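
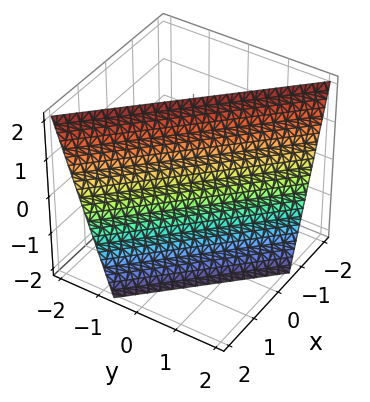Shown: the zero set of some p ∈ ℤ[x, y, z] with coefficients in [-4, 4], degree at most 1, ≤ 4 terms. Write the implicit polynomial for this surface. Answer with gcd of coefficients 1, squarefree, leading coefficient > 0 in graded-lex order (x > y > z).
3*x + 3*y + z - 2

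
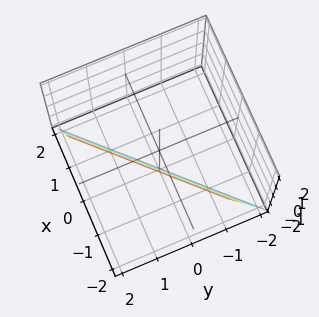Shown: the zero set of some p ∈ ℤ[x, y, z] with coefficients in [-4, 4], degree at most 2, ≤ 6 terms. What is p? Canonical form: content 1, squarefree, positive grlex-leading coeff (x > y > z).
(a) Degree: every cross-section is a straight line — this is a plane, so deg p = 1.
(b) From the axis intercepts and sections: it meets the z-axis at z = -2 (among the integer gridlines).
(c) Solving for integer coefficients yields p as stated.

3*x - 3*y + z + 2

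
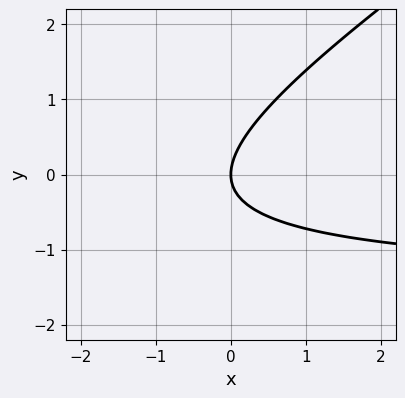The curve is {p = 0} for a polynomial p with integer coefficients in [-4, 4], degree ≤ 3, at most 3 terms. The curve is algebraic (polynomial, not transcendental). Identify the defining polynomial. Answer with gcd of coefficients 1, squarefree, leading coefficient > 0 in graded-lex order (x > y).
2*x*y - 3*y^2 + 3*x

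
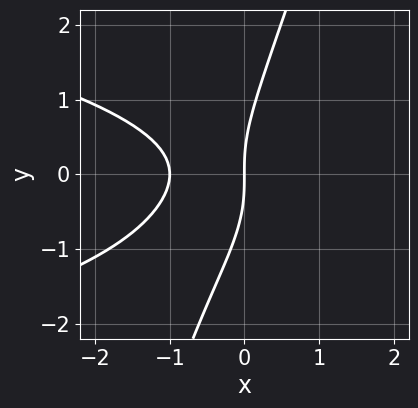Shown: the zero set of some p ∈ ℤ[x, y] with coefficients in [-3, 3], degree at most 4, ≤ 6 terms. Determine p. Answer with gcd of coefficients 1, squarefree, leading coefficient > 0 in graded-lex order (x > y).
1. deg p = 3. No degree-2 curve has this shape.
2. Against the integer gridlines: one y-axis crossing is at y = 0; the x-axis gridline crossings are at x ∈ {-1, 0}.
3. Putting this together gives p.

3*x*y^2 - y^3 + 3*x^2 + 3*x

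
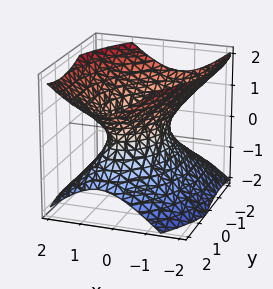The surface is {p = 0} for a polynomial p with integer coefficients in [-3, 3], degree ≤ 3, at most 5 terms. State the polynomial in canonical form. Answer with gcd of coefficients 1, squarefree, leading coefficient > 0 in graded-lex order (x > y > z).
2*x^2 - x*y + y^2 - 2*z^2 - 1

First, the degree is 2 — no degree-1 surface has this shape.
Next, checking where it meets the axes: among the integer gridlines, it crosses the y-axis at y ∈ {-1, 1}; it misses every integer gridline on the z-axis.
Finally, solving for integer coefficients yields p as stated.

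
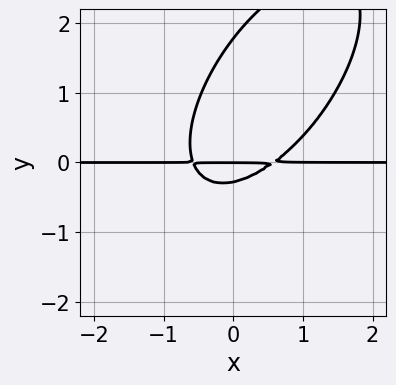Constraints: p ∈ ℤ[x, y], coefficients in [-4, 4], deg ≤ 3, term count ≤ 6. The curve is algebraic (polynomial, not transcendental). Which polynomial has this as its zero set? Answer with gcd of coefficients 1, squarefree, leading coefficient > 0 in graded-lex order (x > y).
3*x^2*y - 3*x*y^2 + 2*y^3 - 3*y^2 - y

Degree: no degree-2 curve has this shape, so deg p = 3.
Against the integer gridlines: the visible x-axis segment lies entirely on the curve; it meets the y-axis at y = 0 (among the integer gridlines).
The integer polynomial consistent with all of this is the stated p.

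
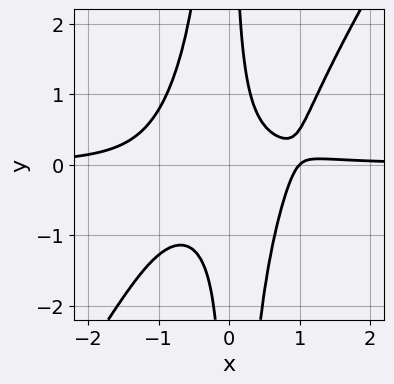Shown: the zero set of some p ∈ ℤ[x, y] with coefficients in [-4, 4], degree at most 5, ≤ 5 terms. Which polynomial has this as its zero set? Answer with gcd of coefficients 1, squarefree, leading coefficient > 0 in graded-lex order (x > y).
3*x^3*y - 2*x^2*y^2 - 2*x*y - x + 1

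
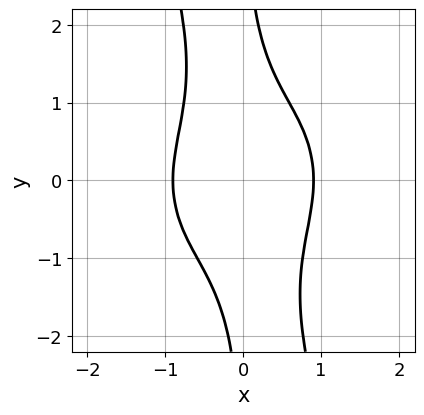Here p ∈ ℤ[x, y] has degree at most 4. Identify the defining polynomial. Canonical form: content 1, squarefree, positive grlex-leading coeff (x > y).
First, the degree is 4 — the shape is more complex than any degree-3 curve.
Next, checking where it meets the axes: the curve avoids every integer y-axis point in the box.
Finally, putting this together gives p.

3*x^4 + 3*x^2*y^2 + x*y^3 - 2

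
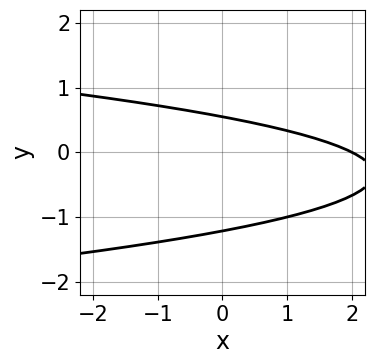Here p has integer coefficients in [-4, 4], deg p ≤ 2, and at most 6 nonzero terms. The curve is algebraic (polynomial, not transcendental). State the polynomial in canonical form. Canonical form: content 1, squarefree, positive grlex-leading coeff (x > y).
3*y^2 + x + 2*y - 2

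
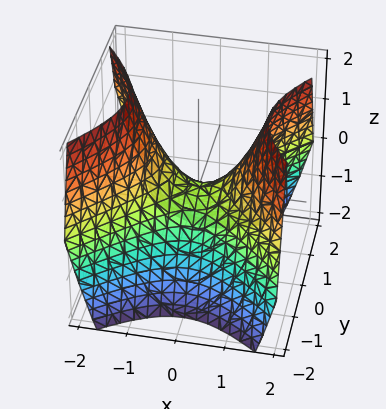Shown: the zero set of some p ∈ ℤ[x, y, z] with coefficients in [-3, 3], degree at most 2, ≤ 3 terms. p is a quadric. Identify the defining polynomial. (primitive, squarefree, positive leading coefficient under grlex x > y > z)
x^2 - y^2 - z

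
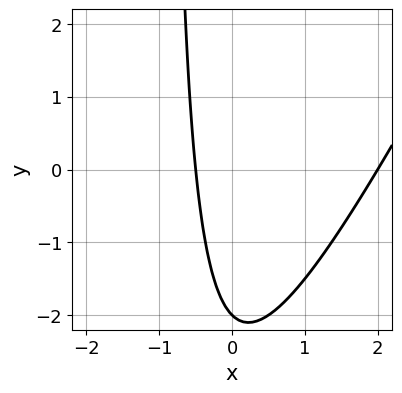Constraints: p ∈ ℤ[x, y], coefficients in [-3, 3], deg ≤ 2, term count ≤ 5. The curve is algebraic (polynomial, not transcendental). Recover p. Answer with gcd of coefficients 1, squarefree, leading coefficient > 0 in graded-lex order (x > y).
2*x^2 - x*y - 3*x - y - 2

1. The degree is 2 — no degree-1 curve has this shape.
2. From the visible intercepts: it meets the x-axis at x = 2 (among the integer gridlines); it meets the y-axis at y = -2 (among the integer gridlines).
3. Matching integer coefficients to the picture gives p.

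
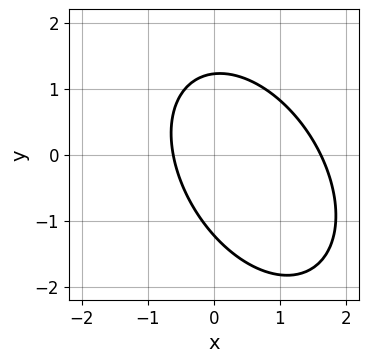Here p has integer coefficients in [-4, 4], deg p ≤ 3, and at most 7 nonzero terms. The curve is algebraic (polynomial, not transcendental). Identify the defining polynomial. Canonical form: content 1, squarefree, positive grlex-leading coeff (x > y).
3*x^2 + 2*x*y + 2*y^2 - 3*x - 3

(a) The degree is 2 — a generic line meets the curve in up to 2 points.
(b) The integer polynomial consistent with all of this is the stated p.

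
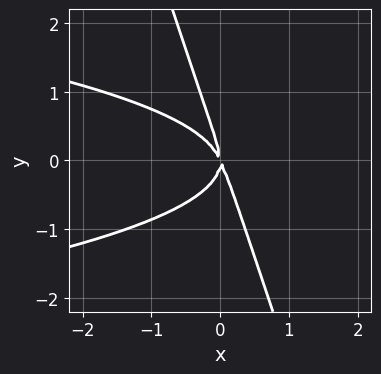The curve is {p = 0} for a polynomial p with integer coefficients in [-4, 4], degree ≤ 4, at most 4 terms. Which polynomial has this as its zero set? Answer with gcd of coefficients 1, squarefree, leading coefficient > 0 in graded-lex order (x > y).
3*x*y^2 + y^3 + 2*x^2 + x*y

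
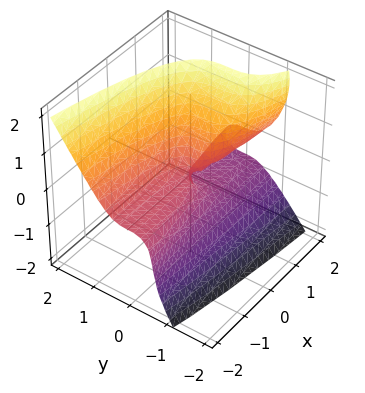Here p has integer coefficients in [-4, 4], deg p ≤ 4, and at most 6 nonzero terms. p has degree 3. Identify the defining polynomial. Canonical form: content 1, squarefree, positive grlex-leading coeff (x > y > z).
First, degree: a generic line meets the surface in up to 3 points, so deg p = 3.
Then, from the visible intercepts: the visible x-axis segment lies entirely on the surface; one y-axis crossing is at y = 0.
Finally, the integer polynomial consistent with all of this is the stated p.

x*z^2 + 3*y^3 - z^3 + x*z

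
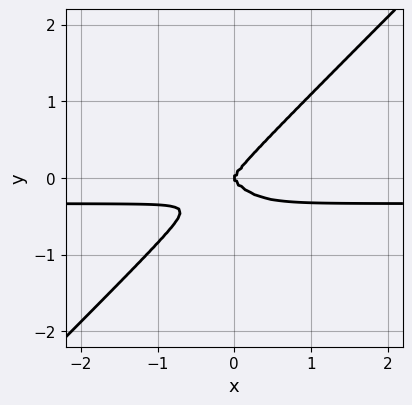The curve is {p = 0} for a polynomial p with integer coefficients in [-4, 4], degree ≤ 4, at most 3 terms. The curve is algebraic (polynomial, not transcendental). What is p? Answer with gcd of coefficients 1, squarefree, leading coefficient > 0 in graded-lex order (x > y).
3*x^3*y - 3*y^4 + x^3

(a) The degree is 4 — the shape is more complex than any degree-3 curve.
(b) Reading off the gridlines: one y-axis crossing is at y = 0; one x-axis crossing is at x = 0.
(c) Together with the visible shape, these determine p as stated.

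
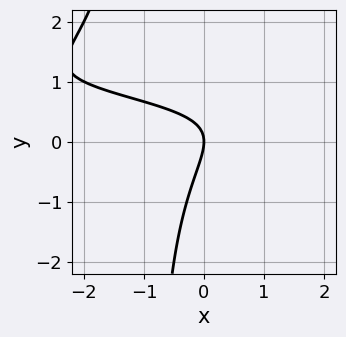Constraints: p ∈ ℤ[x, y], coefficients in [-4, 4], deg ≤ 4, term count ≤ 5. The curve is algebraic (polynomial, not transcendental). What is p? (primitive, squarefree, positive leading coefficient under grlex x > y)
2*x*y^2 - 3*x*y + 2*y^2 + 2*x

deg p = 3. No degree-2 curve has this shape.
From the visible intercepts: it crosses the y-axis at the gridline y = 0; it crosses the x-axis at the gridline x = 0.
Putting this together gives p.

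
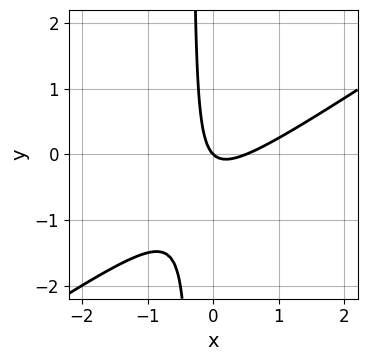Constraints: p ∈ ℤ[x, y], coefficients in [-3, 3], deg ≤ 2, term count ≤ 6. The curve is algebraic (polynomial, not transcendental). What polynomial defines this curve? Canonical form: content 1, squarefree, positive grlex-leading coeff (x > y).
2*x^2 - 3*x*y - x - y

First, degree: a generic line meets the curve in up to 2 points, so deg p = 2.
Next, checking where it meets the axes: it crosses the x-axis at the gridline x = 0; one y-axis crossing is at y = 0.
Finally, putting this together gives p.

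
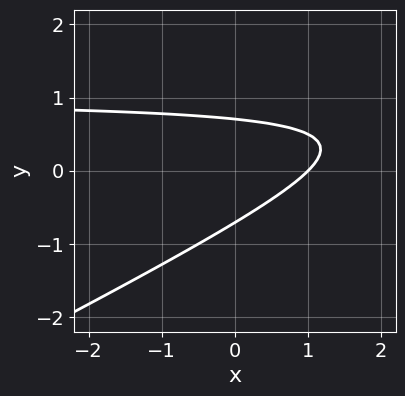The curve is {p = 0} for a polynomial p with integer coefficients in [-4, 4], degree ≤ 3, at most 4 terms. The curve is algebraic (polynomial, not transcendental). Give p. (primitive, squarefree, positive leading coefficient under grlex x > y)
The degree is 2 — no degree-1 curve has this shape.
Checking where it meets the axes: it crosses the x-axis at the gridline x = 1.
These observations pin down the coefficients.

x*y - 2*y^2 - x + 1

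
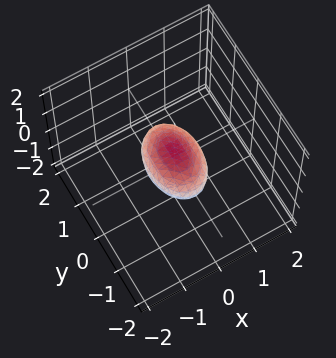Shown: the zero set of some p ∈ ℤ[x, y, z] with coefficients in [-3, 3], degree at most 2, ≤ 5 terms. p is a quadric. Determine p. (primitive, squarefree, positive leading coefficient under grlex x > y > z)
Degree: a closed, bounded, convex surface; a quadric, so deg p = 2.
Symmetries: the y ↦ −y reflection is a symmetry, so y appears only in even powers; mirror symmetry x ↦ −x ⇒ only even powers of x; mirror symmetry z ↦ −z ⇒ only even powers of z.
Reading off the gridlines: among the integer gridlines, it crosses the y-axis at y ∈ {-1, 1}.
Assembling these constraints gives the stated polynomial.

2*x^2 + y^2 + 2*z^2 - 1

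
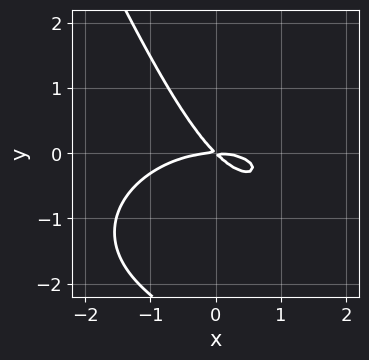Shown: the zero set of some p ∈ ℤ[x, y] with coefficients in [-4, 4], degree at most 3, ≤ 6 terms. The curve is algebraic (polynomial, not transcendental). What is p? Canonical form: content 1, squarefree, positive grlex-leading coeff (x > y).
(a) Degree: no degree-2 curve has this shape, so deg p = 3.
(b) From the axis intercepts and sections: it crosses the y-axis at the gridline y = 0; it meets the x-axis at x = 0 (among the integer gridlines).
(c) Solving for integer coefficients yields p as stated.

x^3 + 2*x*y^2 + y^3 + 3*x*y + 3*y^2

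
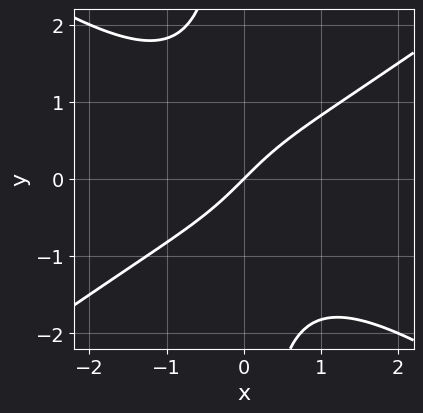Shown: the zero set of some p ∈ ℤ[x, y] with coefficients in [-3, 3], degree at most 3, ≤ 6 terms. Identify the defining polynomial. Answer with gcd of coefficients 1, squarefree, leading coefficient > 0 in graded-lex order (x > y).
x^3 - 2*x*y^2 + 2*x - 2*y

First, deg p = 3. The shape is more complex than any degree-2 curve.
Next, from the axis intercepts and sections: it meets the y-axis at y = 0 (among the integer gridlines); it crosses the x-axis at the gridline x = 0.
Finally, the integer polynomial consistent with all of this is the stated p.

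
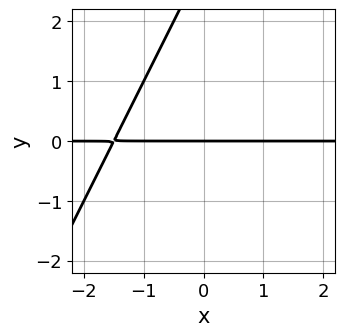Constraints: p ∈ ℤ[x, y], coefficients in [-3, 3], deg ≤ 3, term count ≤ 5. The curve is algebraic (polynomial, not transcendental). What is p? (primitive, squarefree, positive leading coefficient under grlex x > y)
2*x*y - y^2 + 3*y

1. Degree: the shape is more complex than any degree-1 curve, so deg p = 2.
2. Reading off the gridlines: the visible x-axis segment lies entirely on the curve; it crosses the y-axis at the gridline y = 0.
3. The integer polynomial consistent with all of this is the stated p.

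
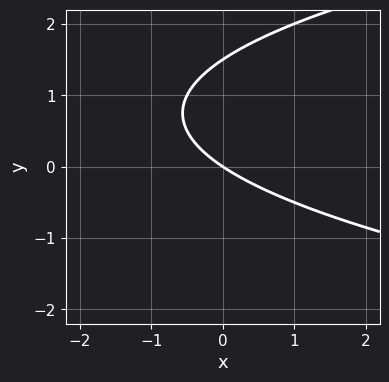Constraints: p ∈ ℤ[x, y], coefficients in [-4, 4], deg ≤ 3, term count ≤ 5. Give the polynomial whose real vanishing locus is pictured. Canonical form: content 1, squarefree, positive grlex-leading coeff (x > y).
2*y^2 - 2*x - 3*y

(a) The degree is 2 — no degree-1 curve has this shape.
(b) Against the integer gridlines: one x-axis crossing is at x = 0; it meets the y-axis at y = 0 (among the integer gridlines).
(c) Assembling these constraints gives the stated polynomial.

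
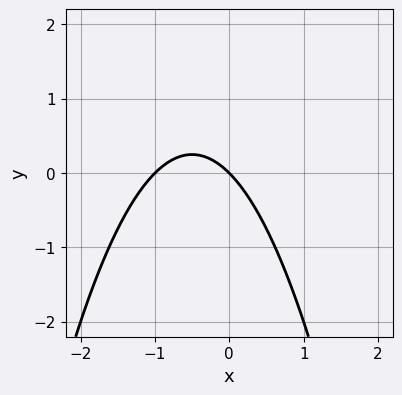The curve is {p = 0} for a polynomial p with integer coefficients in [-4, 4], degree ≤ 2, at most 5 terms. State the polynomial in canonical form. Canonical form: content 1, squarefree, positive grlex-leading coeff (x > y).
x^2 + x + y

1. The degree is 2 — no degree-1 curve has this shape.
2. Observable constraints: the x-axis gridline crossings are at x ∈ {-1, 0}; it meets the y-axis at y = 0 (among the integer gridlines).
3. Solving for integer coefficients yields p as stated.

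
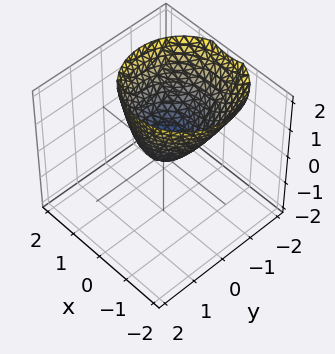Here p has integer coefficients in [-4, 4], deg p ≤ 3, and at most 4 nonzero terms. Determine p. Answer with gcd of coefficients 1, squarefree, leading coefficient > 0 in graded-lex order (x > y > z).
3*x^2 + 3*y^2 + 2*y*z - 3*z

The degree is 2 — the shape is more complex than any degree-1 surface.
Against the integer gridlines: one z-axis crossing is at z = 0; one x-axis crossing is at x = 0; one y-axis crossing is at y = 0.
Assembling these constraints gives the stated polynomial.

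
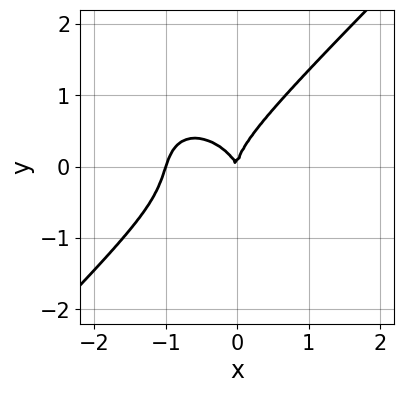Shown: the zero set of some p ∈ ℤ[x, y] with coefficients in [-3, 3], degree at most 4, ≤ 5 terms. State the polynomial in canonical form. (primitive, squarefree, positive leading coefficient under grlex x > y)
3*x^3 - 3*y^3 + 3*x^2 + x*y

1. Degree: no degree-2 curve has this shape, so deg p = 3.
2. Against the integer gridlines: it meets the y-axis at y = 0 (among the integer gridlines); among the integer gridlines, it crosses the x-axis at x ∈ {-1, 0}.
3. The integer polynomial consistent with all of this is the stated p.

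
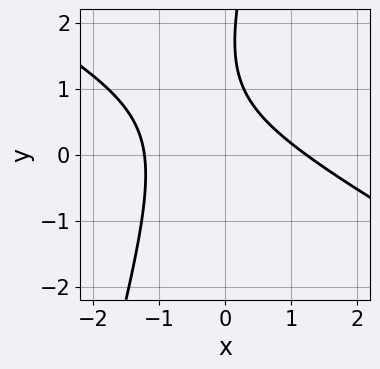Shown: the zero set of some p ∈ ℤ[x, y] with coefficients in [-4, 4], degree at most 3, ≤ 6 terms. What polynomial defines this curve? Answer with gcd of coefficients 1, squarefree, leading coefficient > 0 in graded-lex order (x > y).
1. deg p = 2. A generic line meets the curve in up to 2 points.
2. Reading off the gridlines: it misses every integer gridline on the y-axis.
3. Putting this together gives p.

2*x^2 + 3*x*y - y^2 + 3*y - 3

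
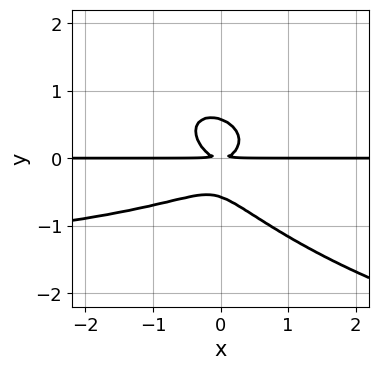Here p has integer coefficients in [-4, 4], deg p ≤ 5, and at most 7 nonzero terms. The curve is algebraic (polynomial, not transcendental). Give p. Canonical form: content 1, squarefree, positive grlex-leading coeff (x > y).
x^2*y^2 + 2*x*y^3 + 3*y^4 + 2*x^2*y - y^2

Degree: the shape is more complex than any degree-3 curve, so deg p = 4.
Checking where it meets the axes: every point of the x-axis in the box is on the curve.
These observations pin down the coefficients.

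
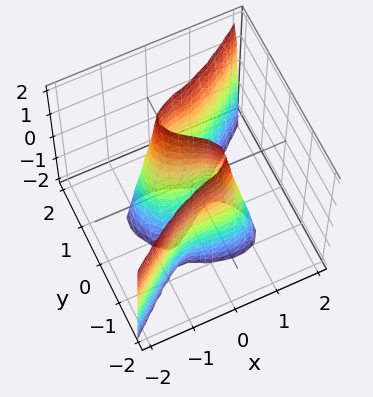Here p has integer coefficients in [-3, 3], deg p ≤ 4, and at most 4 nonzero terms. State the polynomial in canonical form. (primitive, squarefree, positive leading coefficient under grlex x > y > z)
deg p = 3. The shape is more complex than any degree-2 surface.
Reading off the gridlines: the visible z-axis segment lies entirely on the surface; among the integer gridlines, it crosses the y-axis at y ∈ {-1, 0, 1}; one x-axis crossing is at x = 0.
Assembling these constraints gives the stated polynomial.

2*x^3 - 3*y^3 + x*z + 3*y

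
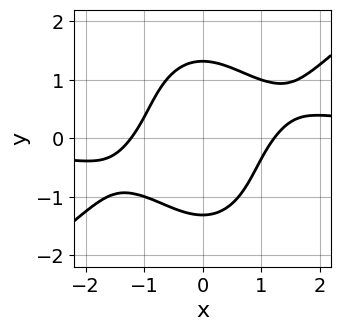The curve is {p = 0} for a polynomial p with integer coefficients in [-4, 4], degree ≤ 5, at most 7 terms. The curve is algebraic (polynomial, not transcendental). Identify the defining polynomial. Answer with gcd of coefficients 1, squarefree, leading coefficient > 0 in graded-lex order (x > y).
Degree: the shape is more complex than any degree-3 curve, so deg p = 4.
The integer polynomial consistent with all of this is the stated p.

2*x^3*y - 2*x^2*y^2 - y^4 - 2*x^2 + 3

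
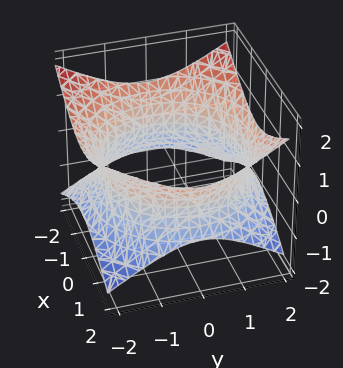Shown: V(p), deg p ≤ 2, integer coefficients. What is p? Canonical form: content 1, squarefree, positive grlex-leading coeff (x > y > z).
deg p = 2.
Symmetries: every cross-section ⟂ z is a circle, so x, y appear only via x² + y²; mirror symmetry z ↦ −z ⇒ only even powers of z.
Reading off the gridlines: a circular section at z = 0 has radius between 1 and 2; no z-intercept at any integer in the box.
Solving for integer coefficients yields p as stated.

x^2 + y^2 - 2*z^2 - 3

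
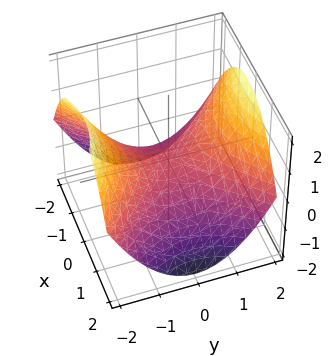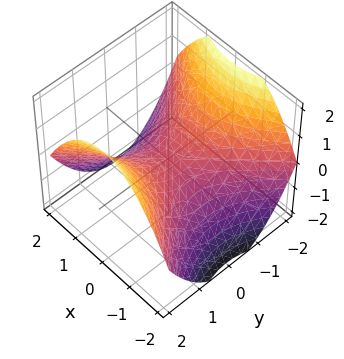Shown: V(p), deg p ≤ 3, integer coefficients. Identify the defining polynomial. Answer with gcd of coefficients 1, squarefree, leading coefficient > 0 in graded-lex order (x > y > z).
First, the degree is 2 — a saddle surface; a quadric.
Then, symmetries: it's symmetric under y → −y, forcing even powers of y; it's symmetric under x → −x, forcing even powers of x.
Then, observable constraints: it meets the x-axis at x = 0 (among the integer gridlines); one z-axis crossing is at z = 0; it meets the y-axis at y = 0 (among the integer gridlines).
Finally, together with the visible shape, these determine p as stated.

x^2 - y^2 + 2*z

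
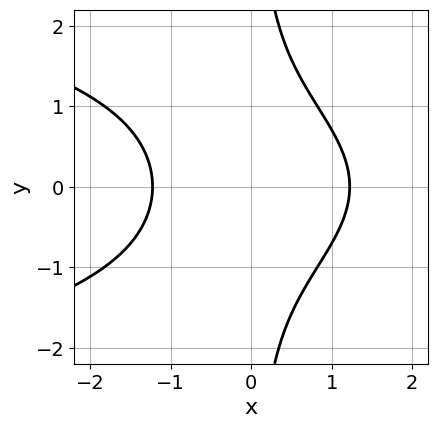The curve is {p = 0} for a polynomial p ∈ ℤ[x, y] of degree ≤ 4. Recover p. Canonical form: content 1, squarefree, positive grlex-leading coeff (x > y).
First, degree: the shape is more complex than any degree-2 curve, so deg p = 3.
Next, symmetries: mirror symmetry y ↦ −y ⇒ only even powers of y.
Then, observable constraints: the curve avoids every integer y-axis point in the box.
Finally, fitting integer coefficients to these (and the overall shape) gives p.

2*x*y^2 + 2*x^2 - 3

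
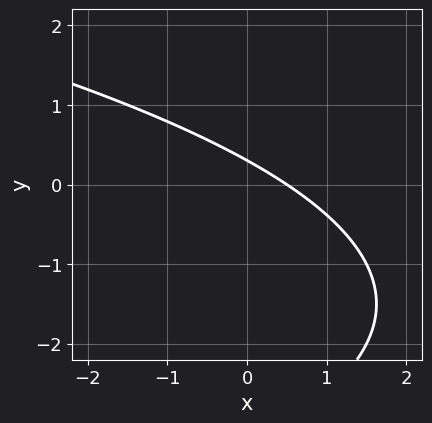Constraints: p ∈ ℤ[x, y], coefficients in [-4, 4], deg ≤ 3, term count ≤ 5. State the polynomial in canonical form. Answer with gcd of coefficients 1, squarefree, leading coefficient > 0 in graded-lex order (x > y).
y^2 + 2*x + 3*y - 1

1. The degree is 2 — no degree-1 curve has this shape.
2. Solving for integer coefficients yields p as stated.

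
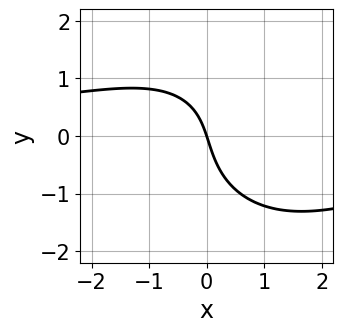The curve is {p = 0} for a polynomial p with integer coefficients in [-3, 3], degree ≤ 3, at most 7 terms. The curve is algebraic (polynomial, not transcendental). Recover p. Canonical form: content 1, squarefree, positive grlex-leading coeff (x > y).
deg p = 3. No degree-2 curve has this shape.
Against the integer gridlines: it meets the x-axis at x = 0 (among the integer gridlines); it crosses the y-axis at the gridline y = 0.
Assembling these constraints gives the stated polynomial.

x^2*y + y^3 - x*y + 3*x + y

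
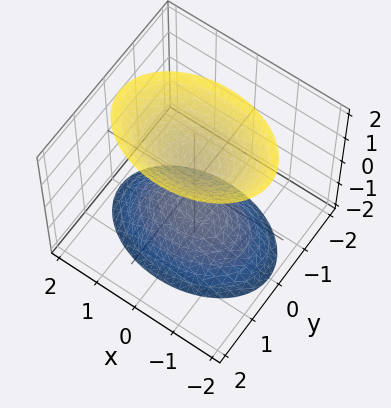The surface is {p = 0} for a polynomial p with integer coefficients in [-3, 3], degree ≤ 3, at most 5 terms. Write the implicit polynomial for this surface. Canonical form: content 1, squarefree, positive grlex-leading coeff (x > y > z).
First, there are 2 components. They look like related sheets of one shape, so recover p as a whole.
Then, the degree is 2 — two sheets facing apart; a quadric.
Then, symmetries: it's symmetric under z → −z, forcing even powers of z; mirror symmetry y ↦ −y ⇒ only even powers of y; the x ↦ −x reflection is a symmetry, so x appears only in even powers.
Next, from the axis intercepts and sections: among the integer gridlines, it crosses the z-axis at z ∈ {-1, 1}; it misses every integer gridline on the x-axis; the surface avoids every integer y-axis point in the box.
Finally, together with the visible shape, these determine p as stated.

x^2 + 2*y^2 - z^2 + 1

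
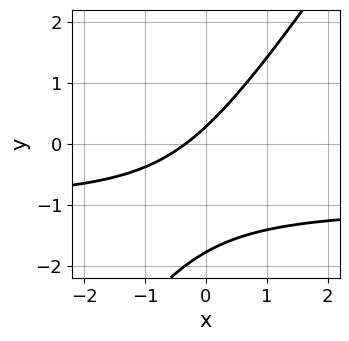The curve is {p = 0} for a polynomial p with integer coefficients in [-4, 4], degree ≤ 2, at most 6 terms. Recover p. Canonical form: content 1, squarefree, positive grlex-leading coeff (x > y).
3*x*y - 2*y^2 + 3*x - 3*y + 1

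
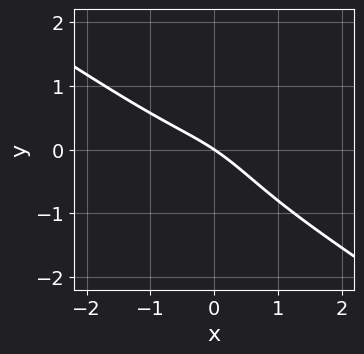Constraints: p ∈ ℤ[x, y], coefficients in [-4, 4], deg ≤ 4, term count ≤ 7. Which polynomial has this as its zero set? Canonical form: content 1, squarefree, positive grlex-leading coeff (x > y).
2*x^3 + 3*x^2*y - x*y + 2*x + 3*y

deg p = 3. A generic line meets the curve in up to 3 points.
Observable constraints: it meets the x-axis at x = 0 (among the integer gridlines); it meets the y-axis at y = 0 (among the integer gridlines).
Fitting integer coefficients to these (and the overall shape) gives p.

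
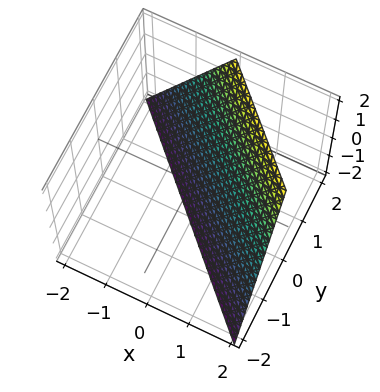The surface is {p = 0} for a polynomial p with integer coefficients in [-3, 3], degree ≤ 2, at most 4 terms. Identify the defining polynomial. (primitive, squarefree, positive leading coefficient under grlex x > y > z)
Degree: the surface is flat (a plane), so deg p = 1.
Reading off the gridlines: it crosses the x-axis at the gridline x = 1; it meets the y-axis at y = 1 (among the integer gridlines); one z-axis crossing is at z = -2.
Matching integer coefficients to the picture gives p.

2*x + 2*y - z - 2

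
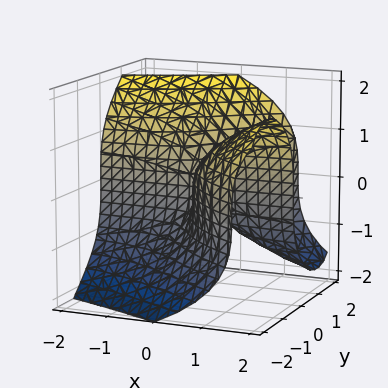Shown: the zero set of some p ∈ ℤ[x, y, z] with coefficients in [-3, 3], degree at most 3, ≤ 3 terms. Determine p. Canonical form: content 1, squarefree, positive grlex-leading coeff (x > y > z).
y^3 - z^3 - 3*x*y

1. The degree is 3 — a generic line meets the surface in up to 3 points.
2. Reading off the gridlines: every point of the x-axis in the box is on the surface; it crosses the y-axis at the gridline y = 0; it crosses the z-axis at the gridline z = 0.
3. Fitting integer coefficients to these (and the overall shape) gives p.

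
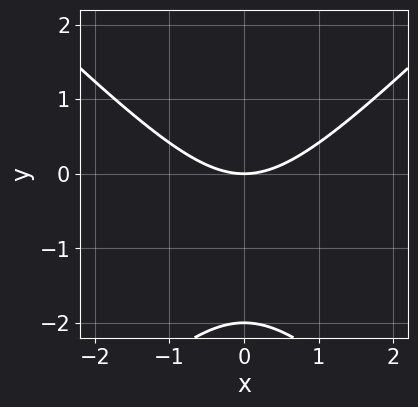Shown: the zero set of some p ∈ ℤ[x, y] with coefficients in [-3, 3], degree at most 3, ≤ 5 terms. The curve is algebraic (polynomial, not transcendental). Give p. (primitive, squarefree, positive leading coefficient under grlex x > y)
x^2 - y^2 - 2*y

(a) The degree is 2 — the shape is more complex than any degree-1 curve.
(b) Symmetries: mirror symmetry x ↦ −x ⇒ only even powers of x.
(c) Reading off the gridlines: among the integer gridlines, it crosses the y-axis at y ∈ {-2, 0}; it meets the x-axis at x = 0 (among the integer gridlines).
(d) The integer polynomial consistent with all of this is the stated p.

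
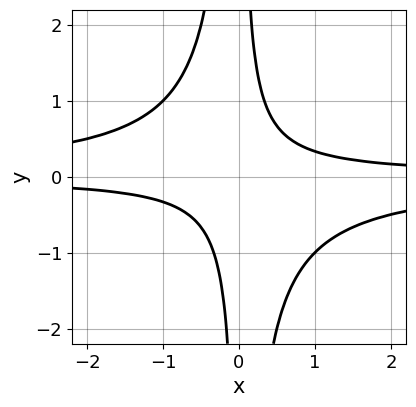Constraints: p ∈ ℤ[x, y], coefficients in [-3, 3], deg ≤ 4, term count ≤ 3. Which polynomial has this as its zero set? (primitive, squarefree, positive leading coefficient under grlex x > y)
1. deg p = 4. No degree-3 curve has this shape.
2. Reading off the gridlines: it misses every integer gridline on the y-axis; no x-intercept at any integer in the box.
3. Putting this together gives p.

3*x^2*y^2 + 2*x*y - 1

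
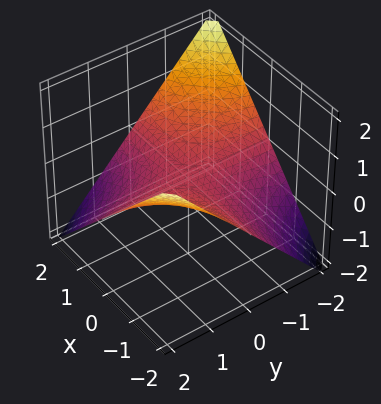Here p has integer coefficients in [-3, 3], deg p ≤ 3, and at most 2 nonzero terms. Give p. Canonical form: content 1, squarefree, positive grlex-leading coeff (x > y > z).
x*y + 2*z

(a) The degree is 2 — a saddle surface; a quadric.
(b) From the visible intercepts: the visible y-axis segment lies entirely on the surface; one z-axis crossing is at z = 0; the visible x-axis segment lies entirely on the surface.
(c) Matching integer coefficients to the picture gives p.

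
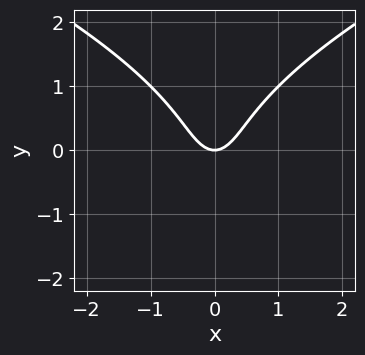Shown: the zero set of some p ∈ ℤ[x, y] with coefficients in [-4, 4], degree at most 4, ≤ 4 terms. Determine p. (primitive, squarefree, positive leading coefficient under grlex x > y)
y^3 - 2*x^2 + y

(a) Degree: no degree-2 curve has this shape, so deg p = 3.
(b) Symmetries: the x ↦ −x reflection is a symmetry, so x appears only in even powers.
(c) From the visible intercepts: one x-axis crossing is at x = 0; it crosses the y-axis at the gridline y = 0.
(d) The integer polynomial consistent with all of this is the stated p.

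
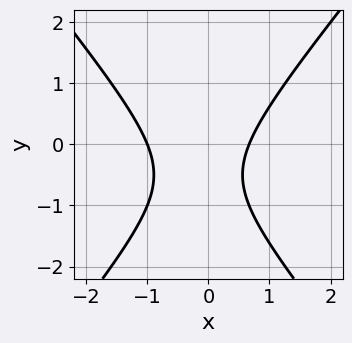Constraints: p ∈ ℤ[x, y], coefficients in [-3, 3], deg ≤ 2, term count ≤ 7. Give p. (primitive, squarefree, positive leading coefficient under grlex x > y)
(a) The degree is 2 — the shape is more complex than any degree-1 curve.
(b) Checking where it meets the axes: it crosses the x-axis at the gridline x = -1; it misses every integer gridline on the y-axis.
(c) Matching integer coefficients to the picture gives p.

3*x^2 - 2*y^2 + x - 2*y - 2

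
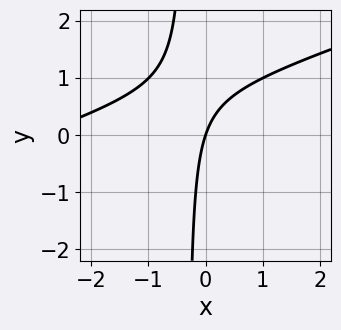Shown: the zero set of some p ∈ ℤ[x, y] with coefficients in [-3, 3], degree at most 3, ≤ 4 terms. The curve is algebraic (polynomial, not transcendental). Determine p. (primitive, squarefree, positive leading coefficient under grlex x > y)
First, the degree is 2 — the shape is more complex than any degree-1 curve.
Next, reading off the gridlines: it crosses the y-axis at the gridline y = 0; it crosses the x-axis at the gridline x = 0.
Finally, assembling these constraints gives the stated polynomial.

x^2 - 3*x*y + 3*x - y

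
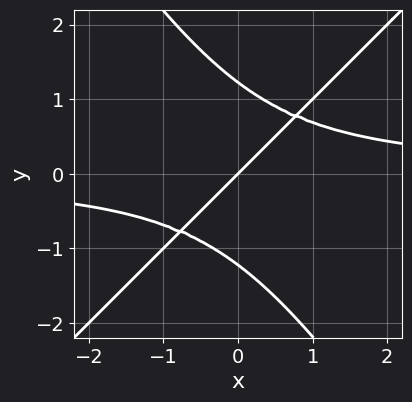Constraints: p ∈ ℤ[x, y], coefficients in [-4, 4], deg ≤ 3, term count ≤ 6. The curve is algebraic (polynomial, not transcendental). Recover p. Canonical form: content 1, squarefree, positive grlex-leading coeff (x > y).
First, degree: a generic line meets the curve in up to 3 points, so deg p = 3.
Then, against the integer gridlines: it crosses the y-axis at the gridline y = 0; it crosses the x-axis at the gridline x = 0.
Finally, matching integer coefficients to the picture gives p.

3*x^2*y - x*y^2 - 2*y^3 - 3*x + 3*y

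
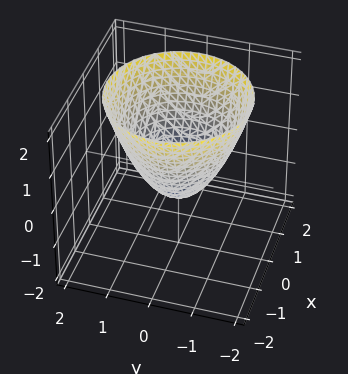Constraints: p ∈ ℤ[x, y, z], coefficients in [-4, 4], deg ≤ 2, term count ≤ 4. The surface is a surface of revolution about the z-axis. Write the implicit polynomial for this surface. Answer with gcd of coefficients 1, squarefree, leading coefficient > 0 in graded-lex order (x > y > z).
First, the degree is 2 — a generic line meets the surface in up to 2 points.
Then, by symmetry, the surface is invariant under rotation about z: p = q(x² + y², z).
Then, reading off the gridlines: a circular section at z = 1 has radius between 1 and 2.
Finally, putting this together gives p.

3*x^2 + 3*y^2 - 3*z - 2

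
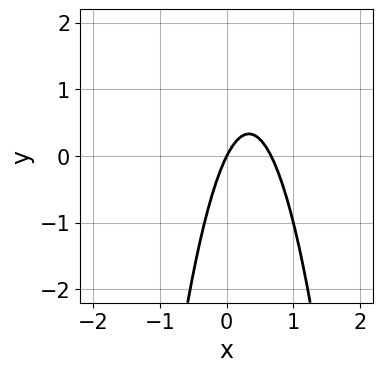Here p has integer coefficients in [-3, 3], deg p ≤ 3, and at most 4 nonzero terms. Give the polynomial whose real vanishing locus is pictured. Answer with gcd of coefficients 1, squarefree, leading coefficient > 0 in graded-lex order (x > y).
3*x^2 - 2*x + y

(a) deg p = 2.
(b) From the axis intercepts and sections: it meets the x-axis at x = 0 (among the integer gridlines); it meets the y-axis at y = 0 (among the integer gridlines).
(c) Solving for integer coefficients yields p as stated.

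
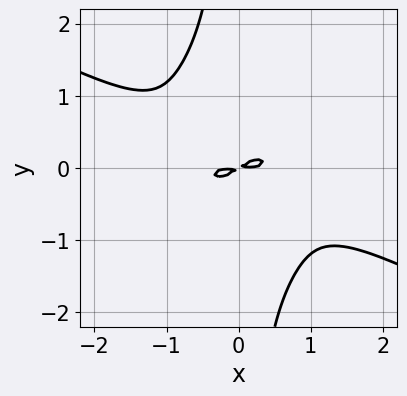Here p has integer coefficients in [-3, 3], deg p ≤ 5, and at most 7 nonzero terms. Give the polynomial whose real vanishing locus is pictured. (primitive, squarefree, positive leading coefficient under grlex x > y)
2*x^4 + 3*x^3*y + 3*x*y^3 - 2*x*y + 3*y^2

1. Degree: no degree-3 curve has this shape, so deg p = 4.
2. Solving for integer coefficients yields p as stated.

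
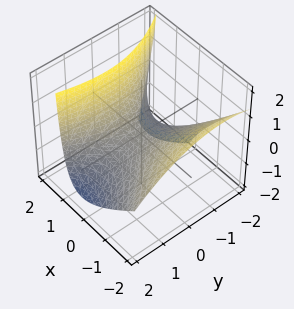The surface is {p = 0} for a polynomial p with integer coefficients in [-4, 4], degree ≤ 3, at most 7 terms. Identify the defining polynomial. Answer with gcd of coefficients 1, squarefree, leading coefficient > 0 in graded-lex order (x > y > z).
(a) Degree: a generic line meets the surface in up to 2 points, so deg p = 2.
(b) From the axis intercepts and sections: it meets the y-axis at y = 0 (among the integer gridlines); it crosses the z-axis at the gridline z = 0; it crosses the x-axis at the gridline x = 0.
(c) Together with the visible shape, these determine p as stated.

2*x^2 + x*y + 2*x*z - y^2 - 3*z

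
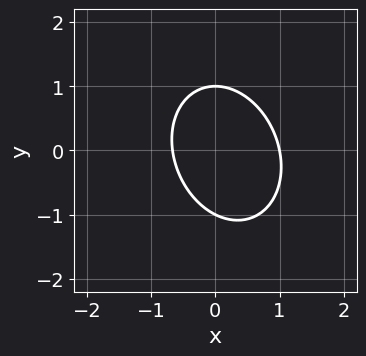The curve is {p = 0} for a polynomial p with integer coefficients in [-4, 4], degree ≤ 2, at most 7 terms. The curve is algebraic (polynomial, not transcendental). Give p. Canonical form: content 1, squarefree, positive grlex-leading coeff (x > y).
3*x^2 + x*y + 2*y^2 - x - 2

(a) The degree is 2 — the shape is more complex than any degree-1 curve.
(b) Observable constraints: among the integer gridlines, it crosses the y-axis at y ∈ {-1, 1}; it crosses the x-axis at the gridline x = 1.
(c) The integer polynomial consistent with all of this is the stated p.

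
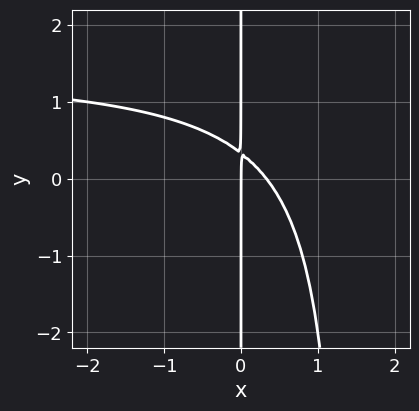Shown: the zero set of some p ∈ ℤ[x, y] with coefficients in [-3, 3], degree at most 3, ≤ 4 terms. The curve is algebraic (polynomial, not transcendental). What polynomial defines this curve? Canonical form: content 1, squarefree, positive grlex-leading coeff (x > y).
2*x^2*y - 3*x^2 - 3*x*y + x

(a) The degree is 3 — a generic line meets the curve in up to 3 points.
(b) Checking where it meets the axes: every point of the y-axis in the box is on the curve; it meets the x-axis at x = 0 (among the integer gridlines).
(c) These observations pin down the coefficients.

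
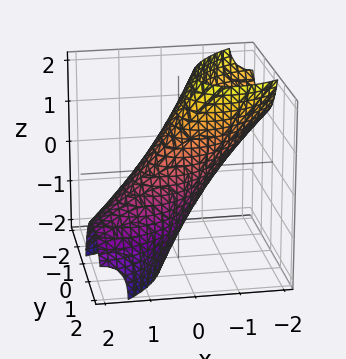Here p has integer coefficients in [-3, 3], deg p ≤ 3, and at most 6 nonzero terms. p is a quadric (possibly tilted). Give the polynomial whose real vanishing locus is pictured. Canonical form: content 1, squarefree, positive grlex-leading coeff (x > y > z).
deg p = 2. A generic line meets the surface in up to 2 points.
Reading off the gridlines: the x-axis gridline crossings are at x ∈ {-1, 1}; the y-axis gridline crossings are at y ∈ {-1, 1}.
Assembling these constraints gives the stated polynomial.

2*x^2 - 2*x*y + 3*x*z + 2*y^2 + z^2 - 2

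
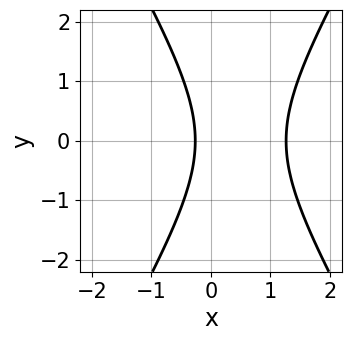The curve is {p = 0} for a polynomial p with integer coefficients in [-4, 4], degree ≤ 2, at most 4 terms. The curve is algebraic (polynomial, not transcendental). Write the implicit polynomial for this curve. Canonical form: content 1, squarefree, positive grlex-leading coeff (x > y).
3*x^2 - y^2 - 3*x - 1

(a) The degree is 2 — a generic line meets the curve in up to 2 points.
(b) Symmetries: it's symmetric under y → −y, forcing even powers of y.
(c) Observable constraints: it misses every integer gridline on the y-axis.
(d) Assembling these constraints gives the stated polynomial.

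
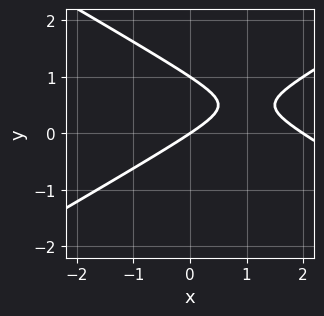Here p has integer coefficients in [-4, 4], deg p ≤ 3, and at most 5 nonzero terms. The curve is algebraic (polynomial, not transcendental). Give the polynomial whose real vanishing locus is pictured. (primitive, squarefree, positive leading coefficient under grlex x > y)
x^2 - 3*y^2 - 2*x + 3*y

deg p = 2. A generic line meets the curve in up to 2 points.
Against the integer gridlines: the y-axis gridline crossings are at y ∈ {0, 1}; the x-axis gridline crossings are at x ∈ {0, 2}.
Fitting integer coefficients to these (and the overall shape) gives p.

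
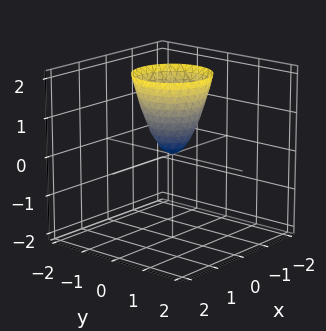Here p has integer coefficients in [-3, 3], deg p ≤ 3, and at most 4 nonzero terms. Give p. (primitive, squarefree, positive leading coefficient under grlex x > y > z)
2*x^2 + 2*y^2 - z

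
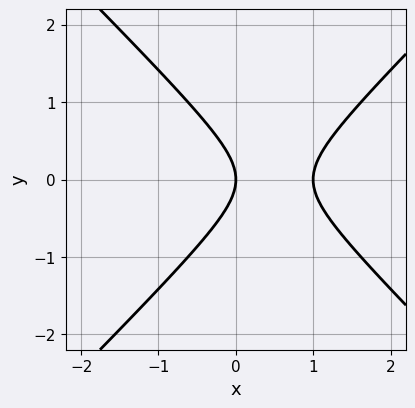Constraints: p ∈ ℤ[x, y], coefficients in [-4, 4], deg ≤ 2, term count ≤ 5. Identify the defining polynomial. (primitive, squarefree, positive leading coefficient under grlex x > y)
The degree is 2 — the shape is more complex than any degree-1 curve.
Symmetries: it's symmetric under y → −y, forcing even powers of y.
From the axis intercepts and sections: it meets the y-axis at y = 0 (among the integer gridlines); the x-axis gridline crossings are at x ∈ {0, 1}.
Matching integer coefficients to the picture gives p.

x^2 - y^2 - x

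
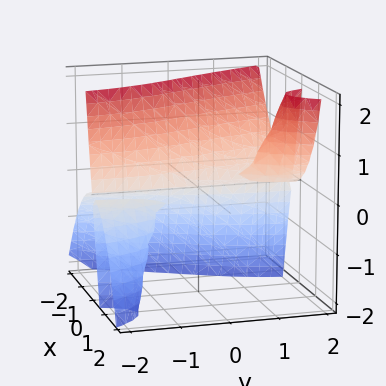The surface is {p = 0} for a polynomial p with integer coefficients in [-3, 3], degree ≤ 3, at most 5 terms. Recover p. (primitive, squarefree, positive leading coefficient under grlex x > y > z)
1. I count 2 distinct pieces. They look like related sheets of one shape, so recover p as a whole.
2. The degree is 3 — no degree-2 surface has this shape.
3. Against the integer gridlines: it meets the z-axis at z = 0 (among the integer gridlines); it crosses the x-axis at the gridline x = 0; every point of the y-axis in the box is on the surface.
4. Assembling these constraints gives the stated polynomial.

2*x^3 - 2*x*y*z + z^2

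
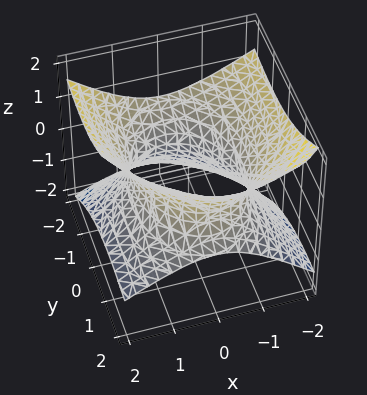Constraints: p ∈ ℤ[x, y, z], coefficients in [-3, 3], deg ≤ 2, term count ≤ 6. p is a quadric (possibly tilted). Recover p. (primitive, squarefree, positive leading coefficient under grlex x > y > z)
(a) Degree: a generic line meets the surface in up to 2 points, so deg p = 2.
(b) Reading off the gridlines: the surface avoids every integer z-axis point in the box.
(c) These observations pin down the coefficients.

2*x^2 + x*z + y^2 + 2*y*z - 3*z^2 - 3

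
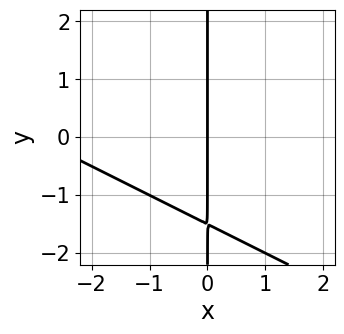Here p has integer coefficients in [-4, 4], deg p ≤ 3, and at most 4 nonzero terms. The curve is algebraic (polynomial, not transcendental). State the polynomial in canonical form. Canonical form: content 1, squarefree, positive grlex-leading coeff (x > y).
1. deg p = 2. No degree-1 curve has this shape.
2. From the axis intercepts and sections: the visible y-axis segment lies entirely on the curve; one x-axis crossing is at x = 0.
3. The integer polynomial consistent with all of this is the stated p.

x^2 + 2*x*y + 3*x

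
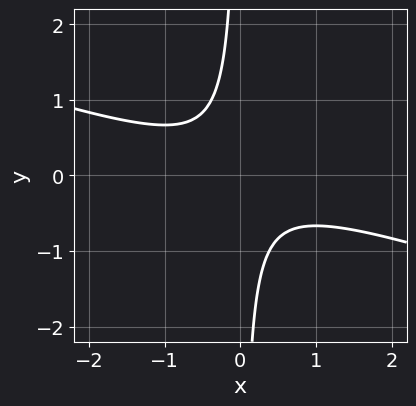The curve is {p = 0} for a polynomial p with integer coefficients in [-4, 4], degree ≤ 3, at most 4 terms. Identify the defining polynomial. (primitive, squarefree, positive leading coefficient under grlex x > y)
x^2 + 3*x*y + 1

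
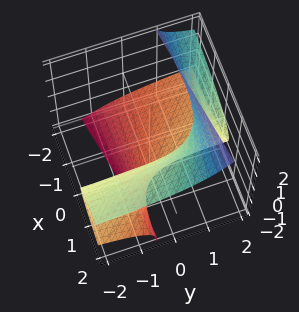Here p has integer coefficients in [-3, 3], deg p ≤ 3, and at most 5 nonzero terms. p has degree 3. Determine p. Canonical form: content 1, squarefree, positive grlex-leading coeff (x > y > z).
x*z^2 - 2*y*z^2 + z^3 - 3*x + 2

1. deg p = 3.
2. Observable constraints: no y-intercept at any integer in the box.
3. These observations pin down the coefficients.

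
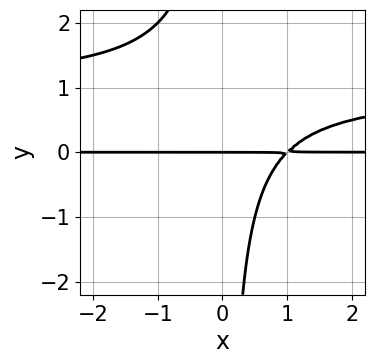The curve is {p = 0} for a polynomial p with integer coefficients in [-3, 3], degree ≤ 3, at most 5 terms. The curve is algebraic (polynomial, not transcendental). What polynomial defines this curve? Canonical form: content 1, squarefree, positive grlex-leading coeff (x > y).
x*y^2 - x*y + y

Degree: no degree-2 curve has this shape, so deg p = 3.
From the axis intercepts and sections: every point of the x-axis in the box is on the curve; it crosses the y-axis at the gridline y = 0.
Solving for integer coefficients yields p as stated.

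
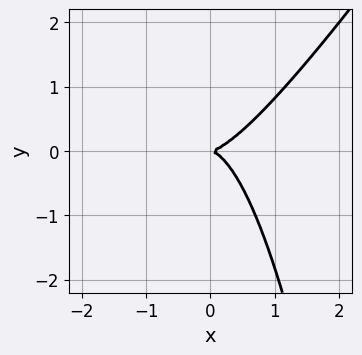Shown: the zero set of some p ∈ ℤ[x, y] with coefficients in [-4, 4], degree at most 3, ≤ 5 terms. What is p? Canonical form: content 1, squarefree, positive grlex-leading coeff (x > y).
3*x^3 - 2*x^2*y - 2*y^2

(a) Degree: the shape is more complex than any degree-2 curve, so deg p = 3.
(b) From the visible intercepts: it crosses the x-axis at the gridline x = 0; it meets the y-axis at y = 0 (among the integer gridlines).
(c) Together with the visible shape, these determine p as stated.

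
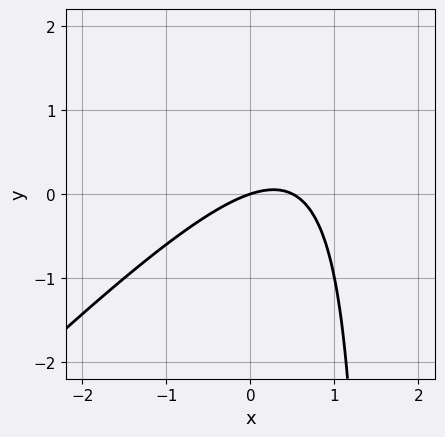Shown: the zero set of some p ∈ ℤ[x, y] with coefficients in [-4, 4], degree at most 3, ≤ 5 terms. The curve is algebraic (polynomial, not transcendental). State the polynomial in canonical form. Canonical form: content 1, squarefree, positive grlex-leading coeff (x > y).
Degree: no degree-1 curve has this shape, so deg p = 2.
From the visible intercepts: it meets the y-axis at y = 0 (among the integer gridlines); it crosses the x-axis at the gridline x = 0.
Fitting integer coefficients to these (and the overall shape) gives p.

2*x^2 - 2*x*y - x + 3*y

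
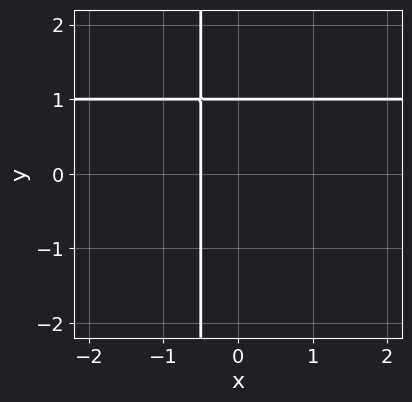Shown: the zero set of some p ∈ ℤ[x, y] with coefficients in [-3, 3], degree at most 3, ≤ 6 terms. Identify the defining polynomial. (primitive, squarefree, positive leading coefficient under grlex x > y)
(a) Degree: the shape is more complex than any degree-1 curve, so deg p = 2.
(b) Reading off the gridlines: one y-axis crossing is at y = 1.
(c) The integer polynomial consistent with all of this is the stated p.

2*x*y - 2*x + y - 1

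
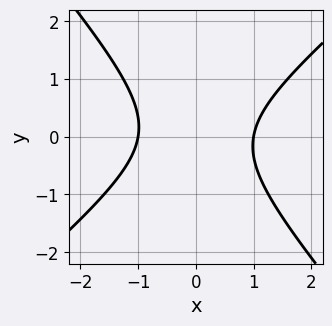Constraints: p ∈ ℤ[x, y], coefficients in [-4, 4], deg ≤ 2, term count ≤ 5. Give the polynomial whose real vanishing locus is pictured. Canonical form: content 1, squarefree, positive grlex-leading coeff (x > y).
3*x^2 - x*y - 3*y^2 - 3

deg p = 2. No degree-1 curve has this shape.
Observable constraints: it misses every integer gridline on the y-axis; among the integer gridlines, it crosses the x-axis at x ∈ {-1, 1}.
Solving for integer coefficients yields p as stated.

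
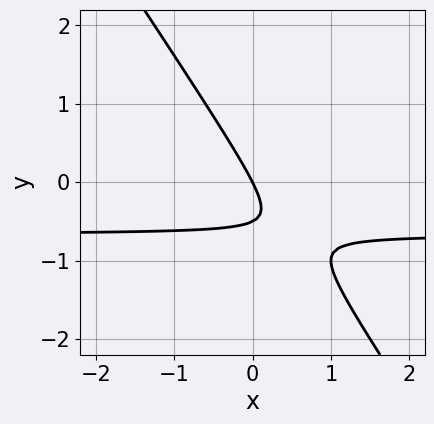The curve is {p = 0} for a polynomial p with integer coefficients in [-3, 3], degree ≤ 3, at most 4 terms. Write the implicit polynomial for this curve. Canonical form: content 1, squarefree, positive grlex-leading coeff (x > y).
(a) deg p = 2.
(b) Observable constraints: one y-axis crossing is at y = 0; one x-axis crossing is at x = 0.
(c) These observations pin down the coefficients.

3*x*y + 2*y^2 + 2*x + y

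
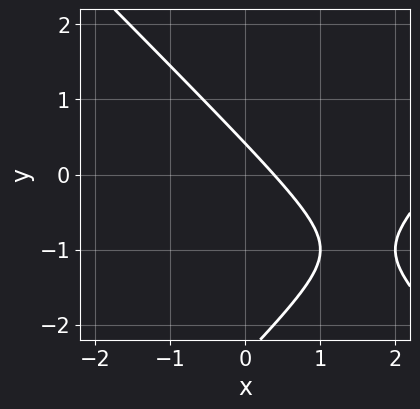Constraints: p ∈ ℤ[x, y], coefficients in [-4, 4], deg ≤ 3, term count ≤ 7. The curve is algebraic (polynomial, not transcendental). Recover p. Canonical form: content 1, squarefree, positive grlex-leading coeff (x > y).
x^2 - y^2 - 3*x - 2*y + 1

Degree: a generic line meets the curve in up to 2 points, so deg p = 2.
Solving for integer coefficients yields p as stated.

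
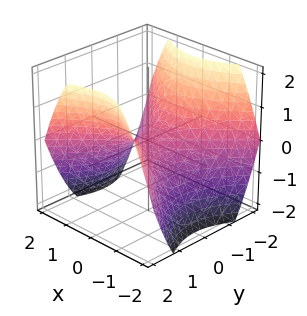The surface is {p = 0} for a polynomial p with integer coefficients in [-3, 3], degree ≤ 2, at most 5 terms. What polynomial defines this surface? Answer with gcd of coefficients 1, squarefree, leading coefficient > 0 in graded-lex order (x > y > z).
2*x^2 - 2*y^2 + 3*z

1. Degree: a saddle surface; a quadric, so deg p = 2.
2. Symmetries: mirror symmetry y ↦ −y ⇒ only even powers of y; mirror symmetry x ↦ −x ⇒ only even powers of x.
3. Reading off the gridlines: it crosses the z-axis at the gridline z = 0; it meets the x-axis at x = 0 (among the integer gridlines); it crosses the y-axis at the gridline y = 0.
4. The integer polynomial consistent with all of this is the stated p.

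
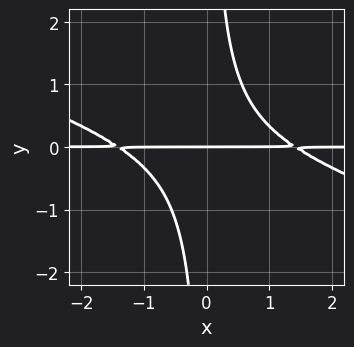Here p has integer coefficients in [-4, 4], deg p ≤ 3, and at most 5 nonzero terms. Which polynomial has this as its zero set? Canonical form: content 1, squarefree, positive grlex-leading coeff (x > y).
x^2*y + 3*x*y^2 - 2*y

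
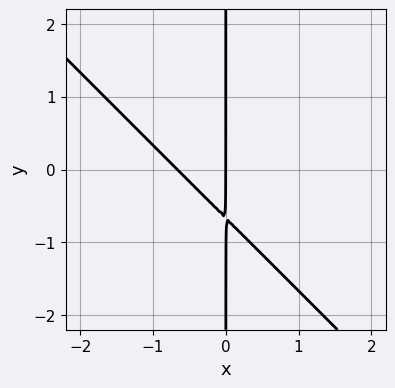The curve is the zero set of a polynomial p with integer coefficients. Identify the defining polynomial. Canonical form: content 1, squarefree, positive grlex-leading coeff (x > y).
3*x^2 + 3*x*y + 2*x

(a) The degree is 2 — the shape is more complex than any degree-1 curve.
(b) From the axis intercepts and sections: every point of the y-axis in the box is on the curve; it crosses the x-axis at the gridline x = 0.
(c) Putting this together gives p.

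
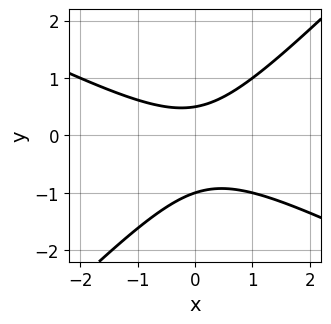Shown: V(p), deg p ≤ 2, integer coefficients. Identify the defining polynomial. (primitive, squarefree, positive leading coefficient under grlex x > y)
x^2 + x*y - 2*y^2 - y + 1

Degree: a generic line meets the curve in up to 2 points, so deg p = 2.
Observable constraints: it misses every integer gridline on the x-axis; one y-axis crossing is at y = -1.
Fitting integer coefficients to these (and the overall shape) gives p.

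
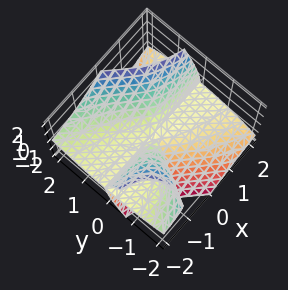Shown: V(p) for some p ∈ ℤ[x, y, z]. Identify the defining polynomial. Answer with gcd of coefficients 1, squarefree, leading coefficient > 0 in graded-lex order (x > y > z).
I count 3 distinct pieces. Treating them together as one polynomial.
The degree is 3 — a generic line meets the surface in up to 3 points.
Checking where it meets the axes: it crosses the y-axis at the gridline y = 0; it meets the z-axis at z = 0 (among the integer gridlines).
Together with the visible shape, these determine p as stated. Check: (2, 0, 0) on the x-axis lies on the surface, and p(2, 0, 0) = 0. ✓

3*x*y*z + y^3 - z^3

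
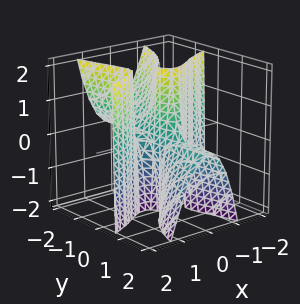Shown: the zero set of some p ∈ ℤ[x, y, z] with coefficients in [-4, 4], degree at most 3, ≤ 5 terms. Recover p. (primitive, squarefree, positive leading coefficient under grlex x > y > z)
First, degree: the shape is more complex than any degree-2 surface, so deg p = 3.
Then, observable constraints: the visible y-axis segment lies entirely on the surface; the x-axis gridline crossings are at x ∈ {-1, 0, 1}; every point of the z-axis in the box is on the surface.
Finally, together with the visible shape, these determine p as stated.

x^3 - 3*x^2*y - y^2*z - x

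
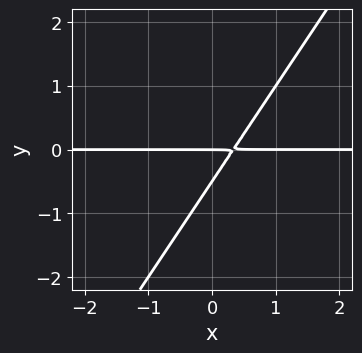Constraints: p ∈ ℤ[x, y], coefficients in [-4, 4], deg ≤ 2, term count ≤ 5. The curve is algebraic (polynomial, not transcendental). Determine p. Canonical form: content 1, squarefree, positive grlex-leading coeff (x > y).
3*x*y - 2*y^2 - y

First, degree: the shape is more complex than any degree-1 curve, so deg p = 2.
Then, observable constraints: the visible x-axis segment lies entirely on the curve; it crosses the y-axis at the gridline y = 0.
Finally, these observations pin down the coefficients.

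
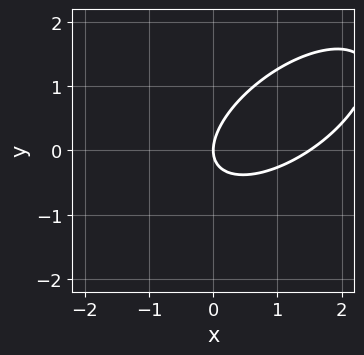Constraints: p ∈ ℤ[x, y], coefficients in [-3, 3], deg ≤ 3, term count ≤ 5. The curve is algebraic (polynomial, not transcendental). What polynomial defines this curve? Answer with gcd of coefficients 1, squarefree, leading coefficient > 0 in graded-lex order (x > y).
2*x^2 - 3*x*y + 3*y^2 - 3*x

deg p = 2. No degree-1 curve has this shape.
Reading off the gridlines: it meets the x-axis at x = 0 (among the integer gridlines); one y-axis crossing is at y = 0.
Matching integer coefficients to the picture gives p.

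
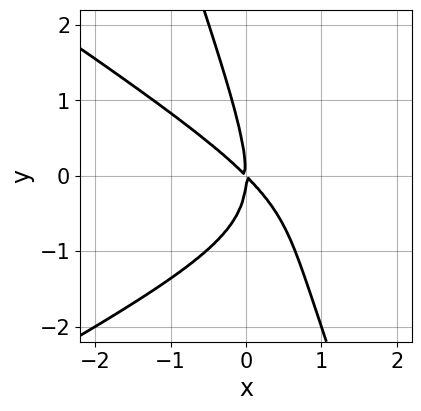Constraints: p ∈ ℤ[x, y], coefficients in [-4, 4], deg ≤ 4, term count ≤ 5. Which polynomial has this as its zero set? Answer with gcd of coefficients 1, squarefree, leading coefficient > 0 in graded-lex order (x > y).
x^3 - 3*x*y^2 - y^3 - 3*x^2 - 3*x*y

(a) deg p = 3.
(b) Reading off the gridlines: one y-axis crossing is at y = 0; it meets the x-axis at x = 0 (among the integer gridlines).
(c) The integer polynomial consistent with all of this is the stated p.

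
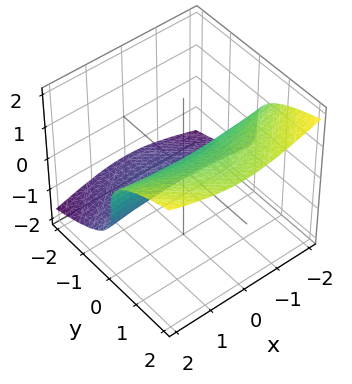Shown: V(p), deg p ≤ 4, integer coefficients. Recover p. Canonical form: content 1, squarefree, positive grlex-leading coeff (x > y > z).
x^2*y - 3*z^3 + 3*y

First, the degree is 3 — no degree-2 surface has this shape.
Then, from the axis intercepts and sections: one z-axis crossing is at z = 0; every point of the x-axis in the box is on the surface; it meets the y-axis at y = 0 (among the integer gridlines).
Finally, assembling these constraints gives the stated polynomial.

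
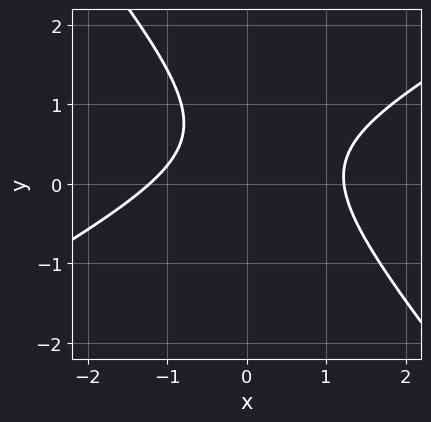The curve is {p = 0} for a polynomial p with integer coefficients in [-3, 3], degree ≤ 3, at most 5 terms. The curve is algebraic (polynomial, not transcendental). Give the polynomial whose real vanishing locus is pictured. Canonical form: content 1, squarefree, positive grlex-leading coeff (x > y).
2*x^2 - 2*x*y - 3*y^2 + 3*y - 3

The degree is 2 — the shape is more complex than any degree-1 curve.
From the axis intercepts and sections: it misses every integer gridline on the y-axis.
Putting this together gives p.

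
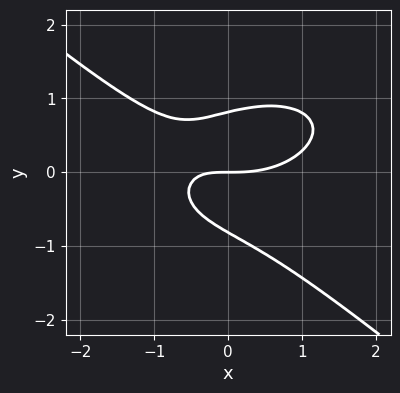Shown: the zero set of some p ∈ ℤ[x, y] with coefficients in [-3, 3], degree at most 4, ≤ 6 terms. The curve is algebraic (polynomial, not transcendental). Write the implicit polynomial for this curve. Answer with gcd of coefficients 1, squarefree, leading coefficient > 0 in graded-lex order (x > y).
(a) Degree: a generic line meets the curve in up to 3 points, so deg p = 3.
(b) From the visible intercepts: it crosses the x-axis at the gridline x = 0; it crosses the y-axis at the gridline y = 0.
(c) Putting this together gives p.

x^3 + x*y^2 + 3*y^3 - 2*x*y - 2*y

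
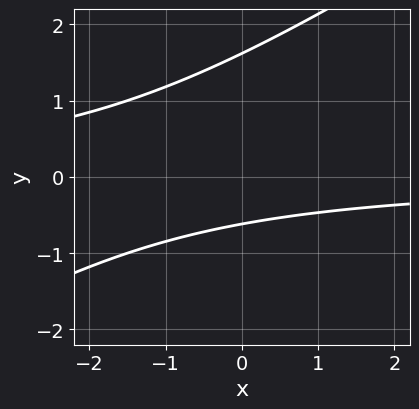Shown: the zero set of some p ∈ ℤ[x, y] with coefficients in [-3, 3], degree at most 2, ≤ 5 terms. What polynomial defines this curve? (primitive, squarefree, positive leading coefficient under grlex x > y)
1. deg p = 2.
2. From the visible intercepts: it misses every integer gridline on the x-axis.
3. Solving for integer coefficients yields p as stated.

2*x*y - 3*y^2 + 3*y + 3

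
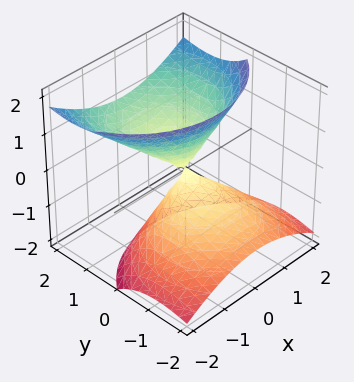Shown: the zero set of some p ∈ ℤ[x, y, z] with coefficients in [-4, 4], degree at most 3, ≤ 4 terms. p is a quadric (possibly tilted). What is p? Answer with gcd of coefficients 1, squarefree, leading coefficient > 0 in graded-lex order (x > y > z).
First, deg p = 2. The shape is more complex than any degree-1 surface.
Then, reading off the gridlines: it meets the z-axis at z = 0 (among the integer gridlines); one y-axis crossing is at y = 0.
Finally, matching integer coefficients to the picture gives p.

2*x^2 + 2*y^2 - 3*y*z - 2*z^2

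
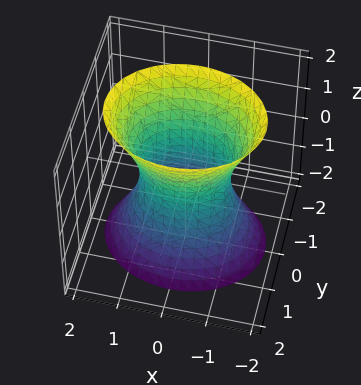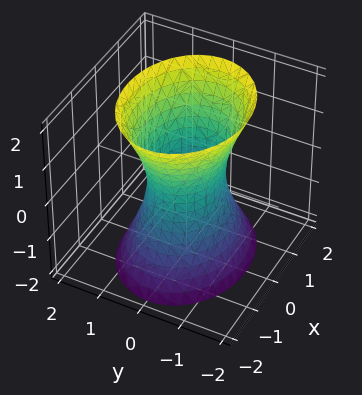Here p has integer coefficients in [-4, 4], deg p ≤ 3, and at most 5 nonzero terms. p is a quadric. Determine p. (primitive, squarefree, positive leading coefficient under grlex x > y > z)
First, degree: an hourglass — one-sheet hyperboloid; a quadric, so deg p = 2.
Then, symmetries: mirror symmetry x ↦ −x ⇒ only even powers of x; the y ↦ −y reflection is a symmetry, so y appears only in even powers; it's symmetric under z → −z, forcing even powers of z.
Next, checking where it meets the axes: it misses every integer gridline on the z-axis; the x-axis gridline crossings are at x ∈ {-1, 1}.
Finally, these observations pin down the coefficients.

2*x^2 + 3*y^2 - z^2 - 2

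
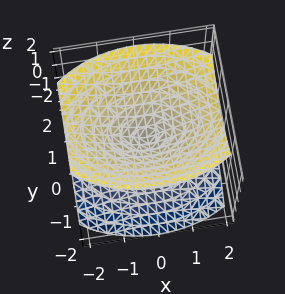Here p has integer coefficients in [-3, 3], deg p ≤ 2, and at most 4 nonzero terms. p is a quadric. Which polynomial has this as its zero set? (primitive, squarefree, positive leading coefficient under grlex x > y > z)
1. I count 2 distinct pieces.
2. deg p = 2.
3. Symmetries: it's symmetric under y → −y, forcing even powers of y; mirror symmetry x ↦ −x ⇒ only even powers of x; mirror symmetry z ↦ −z ⇒ only even powers of z.
4. Checking where it meets the axes: one x-axis crossing is at x = 0; it crosses the y-axis at the gridline y = 0; it crosses the z-axis at the gridline z = 0.
5. Assembling these constraints gives the stated polynomial.

x^2 + 2*y^2 - 2*z^2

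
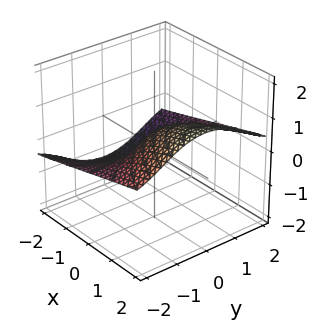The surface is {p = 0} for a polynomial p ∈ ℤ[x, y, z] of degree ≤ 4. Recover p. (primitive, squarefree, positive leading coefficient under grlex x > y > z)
y^2*z + z^3 - x

deg p = 3. A generic line meets the surface in up to 3 points.
From the axis intercepts and sections: the visible y-axis segment lies entirely on the surface; one z-axis crossing is at z = 0.
Solving for integer coefficients yields p as stated.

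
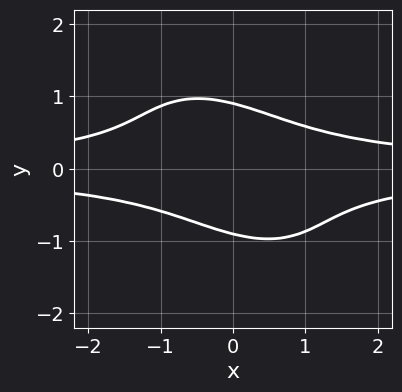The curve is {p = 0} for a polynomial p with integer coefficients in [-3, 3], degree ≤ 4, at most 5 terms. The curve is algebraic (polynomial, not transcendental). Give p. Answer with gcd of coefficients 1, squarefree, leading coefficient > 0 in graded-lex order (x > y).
3*x^2*y^2 + 3*x*y^3 + 3*y^4 - 2

Degree: the shape is more complex than any degree-3 curve, so deg p = 4.
Checking where it meets the axes: the curve avoids every integer x-axis point in the box.
Fitting integer coefficients to these (and the overall shape) gives p.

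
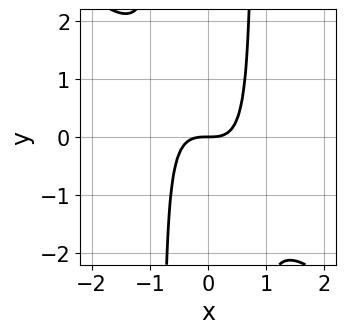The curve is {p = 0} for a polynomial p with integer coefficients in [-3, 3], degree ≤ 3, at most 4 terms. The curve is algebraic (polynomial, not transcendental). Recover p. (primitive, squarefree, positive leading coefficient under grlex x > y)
3*x^3 + 3*x^2*y - 2*y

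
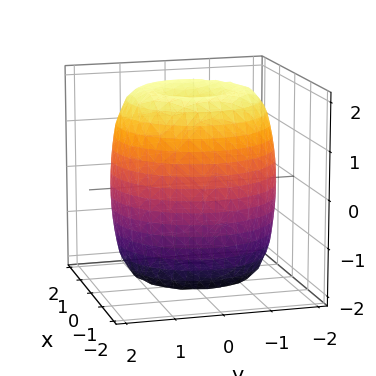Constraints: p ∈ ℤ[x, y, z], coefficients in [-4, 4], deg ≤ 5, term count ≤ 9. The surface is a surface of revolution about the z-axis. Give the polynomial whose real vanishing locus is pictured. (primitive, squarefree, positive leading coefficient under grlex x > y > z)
First, deg p = 4. A generic line meets the surface in up to 4 points.
Next, symmetries: every cross-section ⟂ z is a circle, so x, y appear only via x² + y².
Then, checking where it meets the axes: a circular section at z = 1 has radius between 1 and 2.
Finally, putting this together gives p.

x^4 + 2*x^2*y^2 + y^4 - 2*x^2 - 2*y^2 + z^2 - 3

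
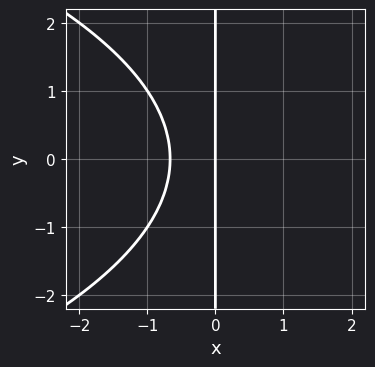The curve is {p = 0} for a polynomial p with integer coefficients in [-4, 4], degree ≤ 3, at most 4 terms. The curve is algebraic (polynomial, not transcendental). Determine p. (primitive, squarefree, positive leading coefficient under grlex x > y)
x*y^2 + 3*x^2 + 2*x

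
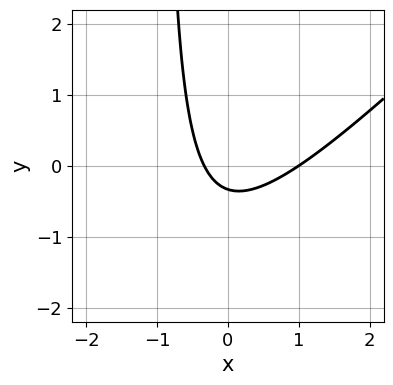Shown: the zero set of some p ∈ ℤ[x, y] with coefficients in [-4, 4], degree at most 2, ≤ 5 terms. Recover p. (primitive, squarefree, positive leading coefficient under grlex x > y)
3*x^2 - 3*x*y - 2*x - 3*y - 1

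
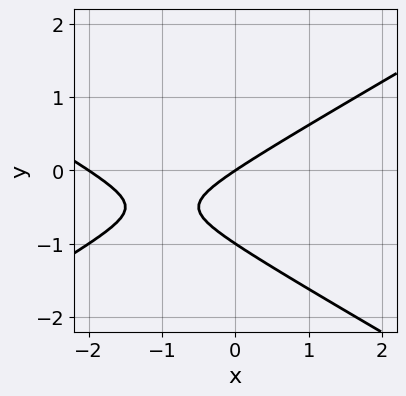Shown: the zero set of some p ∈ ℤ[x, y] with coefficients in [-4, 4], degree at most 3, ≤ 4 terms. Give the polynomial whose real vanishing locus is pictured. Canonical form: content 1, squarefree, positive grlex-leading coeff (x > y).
deg p = 2. A generic line meets the curve in up to 2 points.
Against the integer gridlines: the x-axis gridline crossings are at x ∈ {-2, 0}; among the integer gridlines, it crosses the y-axis at y ∈ {-1, 0}.
Assembling these constraints gives the stated polynomial.

x^2 - 3*y^2 + 2*x - 3*y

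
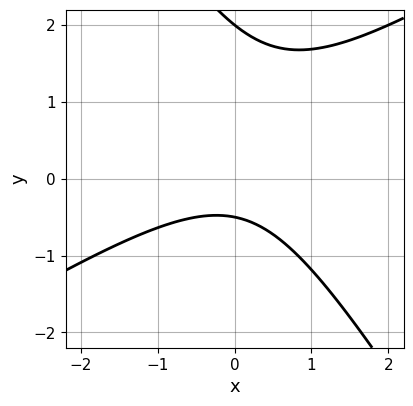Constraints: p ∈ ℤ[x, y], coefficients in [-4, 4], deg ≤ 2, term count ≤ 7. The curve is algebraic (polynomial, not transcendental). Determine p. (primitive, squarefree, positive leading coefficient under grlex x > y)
2*x^2 - 2*x*y - 2*y^2 + 3*y + 2

First, degree: no degree-1 curve has this shape, so deg p = 2.
Next, from the axis intercepts and sections: it misses every integer gridline on the x-axis; it crosses the y-axis at the gridline y = 2.
Finally, these observations pin down the coefficients.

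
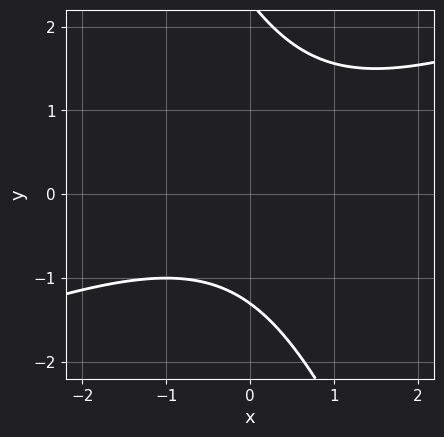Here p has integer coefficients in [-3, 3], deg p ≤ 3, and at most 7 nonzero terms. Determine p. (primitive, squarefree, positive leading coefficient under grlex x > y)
x^2 - 2*x*y - y^2 + y + 3

Degree: no degree-1 curve has this shape, so deg p = 2.
Observable constraints: the curve avoids every integer x-axis point in the box.
These observations pin down the coefficients.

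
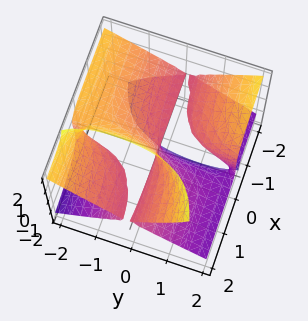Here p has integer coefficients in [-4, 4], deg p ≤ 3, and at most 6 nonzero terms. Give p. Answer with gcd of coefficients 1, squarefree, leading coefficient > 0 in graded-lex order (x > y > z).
2*x*y^2 + x*y*z - 3*x*z^2 + z^3 + y

deg p = 3. A generic line meets the surface in up to 3 points.
From the axis intercepts and sections: the visible x-axis segment lies entirely on the surface; one z-axis crossing is at z = 0; one y-axis crossing is at y = 0.
Solving for integer coefficients yields p as stated.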